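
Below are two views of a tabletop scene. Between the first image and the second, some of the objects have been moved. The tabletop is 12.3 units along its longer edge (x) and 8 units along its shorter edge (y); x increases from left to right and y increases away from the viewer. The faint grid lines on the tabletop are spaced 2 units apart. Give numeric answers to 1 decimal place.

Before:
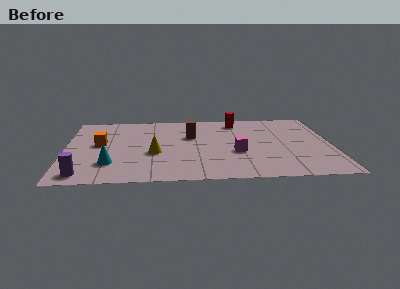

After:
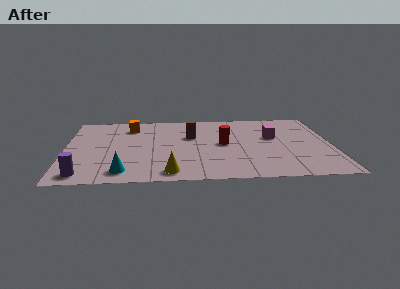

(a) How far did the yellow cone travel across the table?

2.3

The yellow cone was near (4.1, 3.2) before and (4.8, 1.0) after, so it travelled √(0.7² + 2.2²) ≈ 2.3 units.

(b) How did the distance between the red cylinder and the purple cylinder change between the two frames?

-2.1

They were about 9.2 units apart before and 7.1 after — 2.1 units closer together.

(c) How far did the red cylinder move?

2.8

The red cylinder was near (8.0, 6.8) before and (7.3, 4.1) after, so it travelled √(0.7² + 2.7²) ≈ 2.8 units.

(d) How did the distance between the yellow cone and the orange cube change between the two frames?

+2.9

Before: roughly 2.8 units apart; after: 5.7. That's 2.9 units further apart.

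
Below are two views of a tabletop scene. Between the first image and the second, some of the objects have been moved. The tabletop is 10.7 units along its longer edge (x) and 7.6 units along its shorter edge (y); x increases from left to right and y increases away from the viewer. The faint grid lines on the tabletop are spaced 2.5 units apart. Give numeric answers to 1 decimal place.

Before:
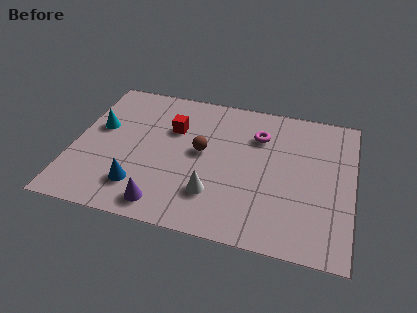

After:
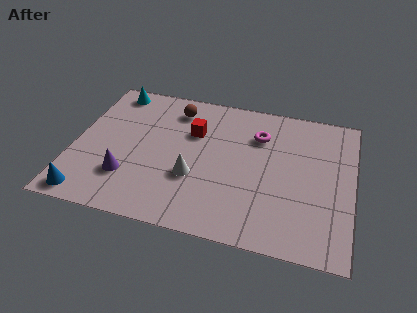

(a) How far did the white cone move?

1.1

The white cone moved from about (5.5, 2.0) to (4.7, 2.7), a distance of √(0.8² + 0.7²) ≈ 1.1.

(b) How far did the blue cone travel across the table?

2.1

From (2.7, 1.7) to (0.8, 0.8), the blue cone covered √(1.9² + 0.9²) ≈ 2.1 units.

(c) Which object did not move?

the magenta torus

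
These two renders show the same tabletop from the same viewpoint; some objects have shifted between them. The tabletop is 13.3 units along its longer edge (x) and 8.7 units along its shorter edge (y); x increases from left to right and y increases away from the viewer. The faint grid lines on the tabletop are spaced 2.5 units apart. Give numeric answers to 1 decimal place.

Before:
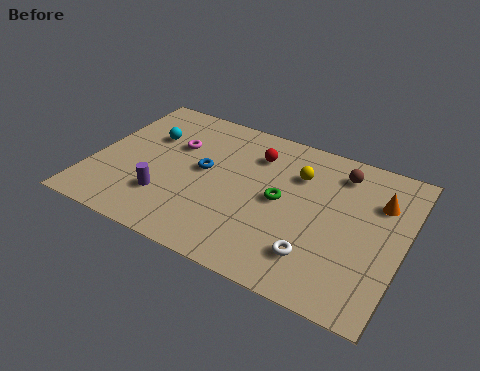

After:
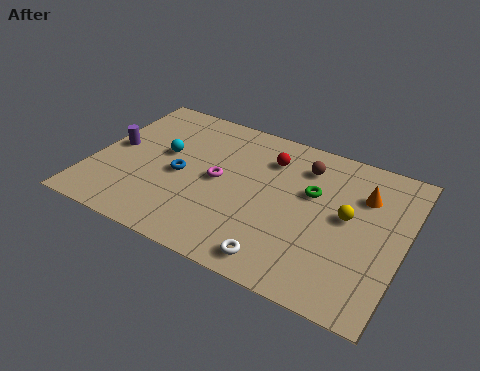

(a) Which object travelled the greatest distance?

the purple cylinder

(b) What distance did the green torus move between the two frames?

1.6

The green torus was near (8.1, 4.4) before and (9.3, 5.4) after, so it travelled √(1.2² + 1.0²) ≈ 1.6 units.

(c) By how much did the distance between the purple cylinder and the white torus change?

+1.9

The distance was about 6.5 in the first image and 8.4 in the second, so they moved 1.9 units further apart.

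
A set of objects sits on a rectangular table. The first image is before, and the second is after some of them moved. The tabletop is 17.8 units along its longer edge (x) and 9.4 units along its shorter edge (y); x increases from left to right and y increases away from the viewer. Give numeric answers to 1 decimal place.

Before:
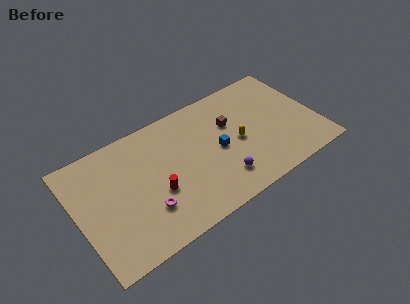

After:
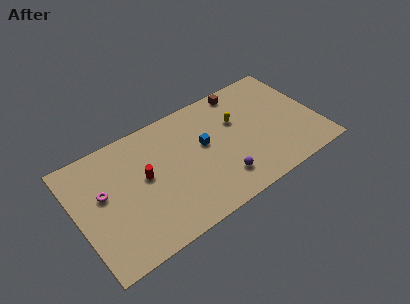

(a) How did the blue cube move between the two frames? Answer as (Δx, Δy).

(-0.9, 0.9)

The blue cube started near (10.4, 4.5) and ended near (9.5, 5.4).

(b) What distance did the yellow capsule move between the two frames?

1.7

The yellow capsule moved from about (11.9, 4.4) to (12.1, 6.1), a distance of √(0.2² + 1.7²) ≈ 1.7.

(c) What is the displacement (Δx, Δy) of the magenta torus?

(-2.7, 2.8)

From the two frames, the magenta torus sits at roughly (4.7, 2.7) before and (2.0, 5.5) after.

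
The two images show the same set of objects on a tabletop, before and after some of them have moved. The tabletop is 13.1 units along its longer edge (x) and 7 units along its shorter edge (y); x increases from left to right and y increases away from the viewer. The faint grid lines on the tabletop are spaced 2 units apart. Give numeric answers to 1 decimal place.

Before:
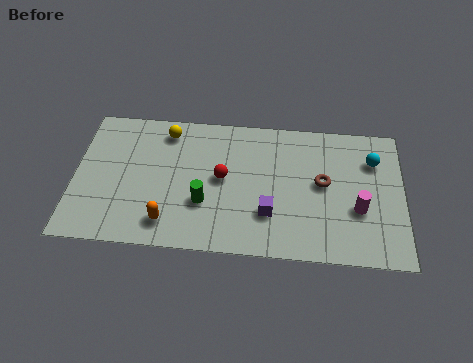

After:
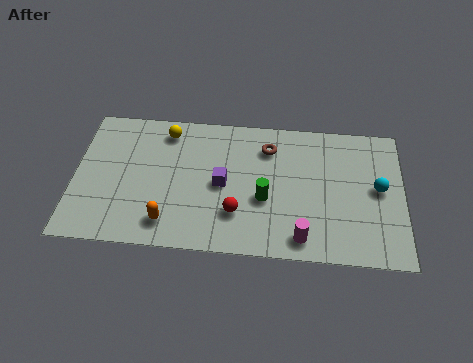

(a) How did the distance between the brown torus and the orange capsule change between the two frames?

-0.9

They were about 6.6 units apart before and 5.7 after — 0.9 units closer together.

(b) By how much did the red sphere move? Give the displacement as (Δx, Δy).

(0.6, -1.7)

The red sphere started near (5.9, 3.7) and ended near (6.5, 2.0).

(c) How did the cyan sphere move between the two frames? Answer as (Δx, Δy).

(0.2, -1.4)

The cyan sphere started near (11.9, 5.1) and ended near (12.1, 3.7).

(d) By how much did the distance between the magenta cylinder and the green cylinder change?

-3.8

They were about 6.1 units apart before and 2.3 after — 3.8 units closer together.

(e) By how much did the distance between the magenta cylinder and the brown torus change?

+2.8

They were about 1.8 units apart before and 4.6 after — 2.8 units further apart.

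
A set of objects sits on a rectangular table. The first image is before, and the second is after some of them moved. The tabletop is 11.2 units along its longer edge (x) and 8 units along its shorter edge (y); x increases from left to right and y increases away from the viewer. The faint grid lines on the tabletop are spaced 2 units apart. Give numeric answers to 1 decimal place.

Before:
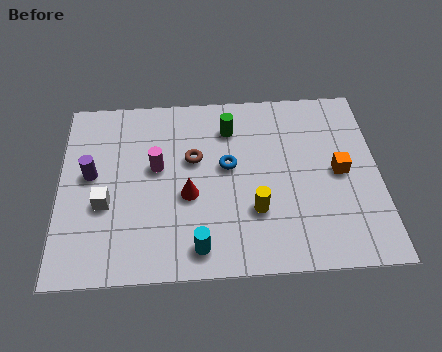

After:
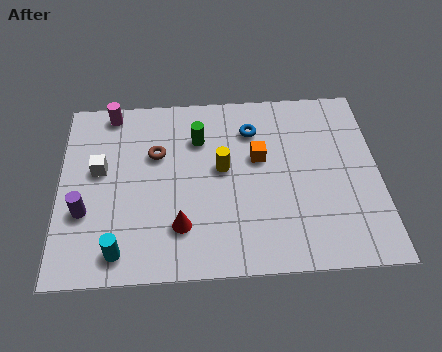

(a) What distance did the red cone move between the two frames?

1.3

The red cone was near (4.5, 3.3) before and (4.2, 2.0) after, so it travelled √(0.3² + 1.3²) ≈ 1.3 units.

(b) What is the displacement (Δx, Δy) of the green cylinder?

(-1.1, -0.4)

From the two frames, the green cylinder sits at roughly (6.0, 6.2) before and (4.9, 5.8) after.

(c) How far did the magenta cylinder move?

3.1

The magenta cylinder was near (3.4, 4.6) before and (1.8, 7.2) after, so it travelled √(1.6² + 2.6²) ≈ 3.1 units.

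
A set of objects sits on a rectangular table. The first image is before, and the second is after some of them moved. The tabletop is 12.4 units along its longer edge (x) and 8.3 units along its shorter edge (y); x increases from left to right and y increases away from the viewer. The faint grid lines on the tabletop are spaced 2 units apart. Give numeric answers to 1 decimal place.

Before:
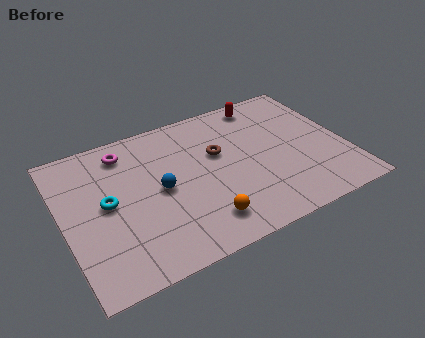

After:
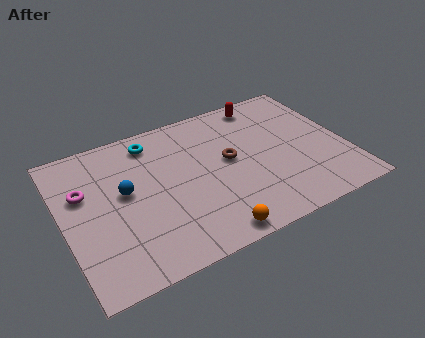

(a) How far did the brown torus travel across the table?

0.7

The brown torus was near (6.9, 5.1) before and (7.3, 4.5) after, so it travelled √(0.4² + 0.6²) ≈ 0.7 units.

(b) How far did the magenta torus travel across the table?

2.6

From (3.0, 6.9) to (1.0, 5.3), the magenta torus covered √(2.0² + 1.6²) ≈ 2.6 units.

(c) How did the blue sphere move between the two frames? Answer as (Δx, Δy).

(-1.5, 0.5)

The blue sphere was at about (4.2, 4.1) and moved to about (2.7, 4.6).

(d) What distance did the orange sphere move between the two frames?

0.8

The orange sphere moved from about (5.7, 1.6) to (5.9, 0.8), a distance of √(0.2² + 0.8²) ≈ 0.8.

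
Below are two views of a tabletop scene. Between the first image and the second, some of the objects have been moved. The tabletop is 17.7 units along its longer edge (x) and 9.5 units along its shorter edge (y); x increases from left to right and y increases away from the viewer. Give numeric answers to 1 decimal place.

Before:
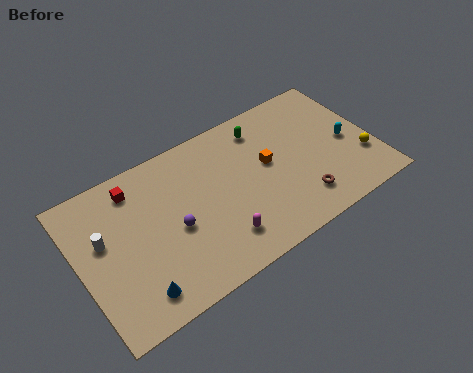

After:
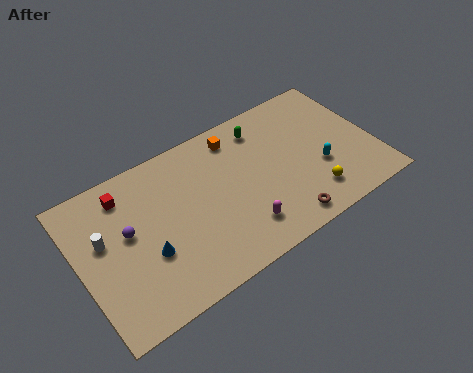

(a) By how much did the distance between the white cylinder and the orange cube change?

-1.2

The distance was about 9.9 in the first image and 8.7 in the second, so they moved 1.2 units closer together.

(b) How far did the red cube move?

0.6

From (3.7, 7.9) to (3.1, 7.8), the red cube covered √(0.6² + 0.1²) ≈ 0.6 units.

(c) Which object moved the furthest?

the yellow sphere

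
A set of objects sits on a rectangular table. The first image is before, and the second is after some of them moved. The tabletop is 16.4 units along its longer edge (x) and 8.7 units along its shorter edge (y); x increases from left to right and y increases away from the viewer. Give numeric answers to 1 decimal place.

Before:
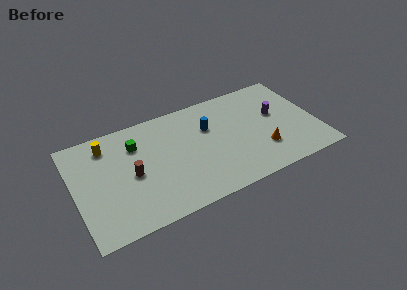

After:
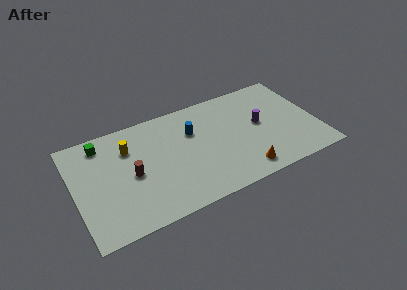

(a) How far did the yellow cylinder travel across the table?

1.6

From (2.4, 7.1) to (3.8, 6.3), the yellow cylinder covered √(1.4² + 0.8²) ≈ 1.6 units.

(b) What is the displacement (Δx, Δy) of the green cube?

(-2.2, 1.0)

From the two frames, the green cube sits at roughly (4.3, 6.4) before and (2.1, 7.4) after.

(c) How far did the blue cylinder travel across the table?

1.1

The blue cylinder was near (9.2, 5.8) before and (8.1, 5.9) after, so it travelled √(1.1² + 0.1²) ≈ 1.1 units.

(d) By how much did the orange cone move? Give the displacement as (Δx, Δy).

(-1.5, -1.2)

The orange cone started near (12.5, 2.5) and ended near (11.0, 1.3).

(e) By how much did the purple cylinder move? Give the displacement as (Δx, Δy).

(-1.2, -0.4)

The purple cylinder was at about (13.8, 5.1) and moved to about (12.6, 4.7).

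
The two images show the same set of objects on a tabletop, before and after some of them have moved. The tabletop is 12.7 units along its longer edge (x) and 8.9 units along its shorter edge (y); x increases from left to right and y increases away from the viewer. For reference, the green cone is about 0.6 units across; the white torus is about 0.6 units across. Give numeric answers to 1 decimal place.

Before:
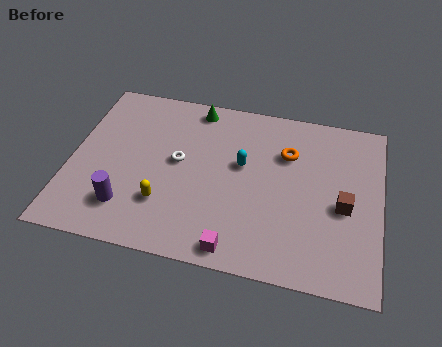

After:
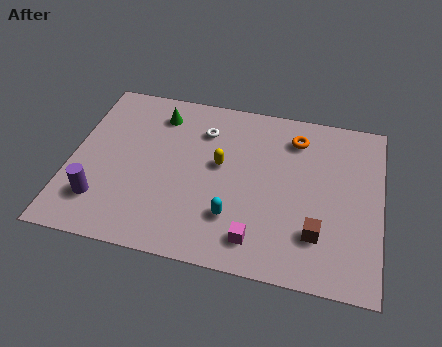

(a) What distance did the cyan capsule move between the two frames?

2.8

The cyan capsule was near (7.0, 5.2) before and (6.8, 2.4) after, so it travelled √(0.2² + 2.8²) ≈ 2.8 units.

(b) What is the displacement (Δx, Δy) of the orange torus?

(0.3, 0.9)

The orange torus started near (8.8, 6.2) and ended near (9.1, 7.1).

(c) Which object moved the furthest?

the yellow capsule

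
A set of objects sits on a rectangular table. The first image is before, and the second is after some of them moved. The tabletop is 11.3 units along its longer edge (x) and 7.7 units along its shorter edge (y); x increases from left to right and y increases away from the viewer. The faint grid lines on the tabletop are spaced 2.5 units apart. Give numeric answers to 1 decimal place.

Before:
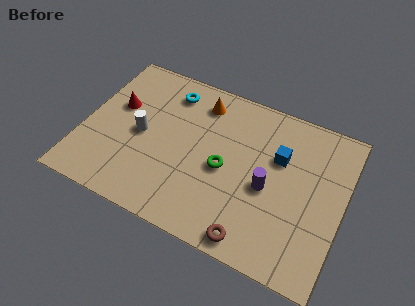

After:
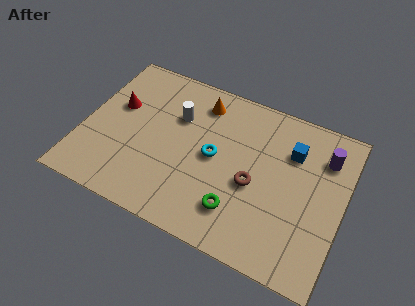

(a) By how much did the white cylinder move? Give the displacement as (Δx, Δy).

(1.4, 1.5)

From the two frames, the white cylinder sits at roughly (2.5, 3.7) before and (3.9, 5.2) after.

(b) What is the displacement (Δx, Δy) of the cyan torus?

(2.3, -2.4)

The cyan torus started near (3.4, 6.3) and ended near (5.7, 3.9).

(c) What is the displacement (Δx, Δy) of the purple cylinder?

(2.2, 2.4)

From the two frames, the purple cylinder sits at roughly (8.1, 3.4) before and (10.3, 5.8) after.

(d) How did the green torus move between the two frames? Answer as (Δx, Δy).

(0.8, -1.7)

The green torus started near (6.2, 3.5) and ended near (7.0, 1.8).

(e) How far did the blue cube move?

0.7

The blue cube was near (8.4, 5.0) before and (8.9, 5.5) after, so it travelled √(0.5² + 0.5²) ≈ 0.7 units.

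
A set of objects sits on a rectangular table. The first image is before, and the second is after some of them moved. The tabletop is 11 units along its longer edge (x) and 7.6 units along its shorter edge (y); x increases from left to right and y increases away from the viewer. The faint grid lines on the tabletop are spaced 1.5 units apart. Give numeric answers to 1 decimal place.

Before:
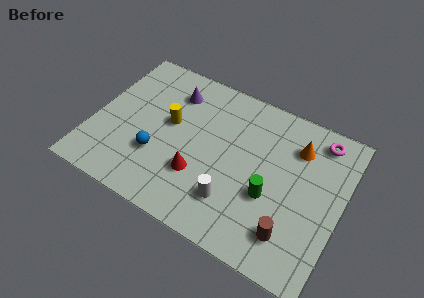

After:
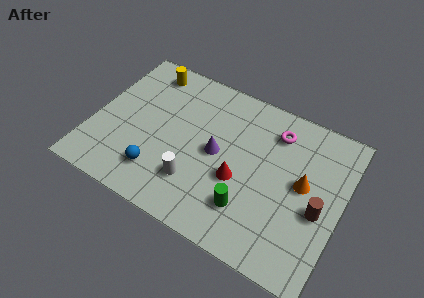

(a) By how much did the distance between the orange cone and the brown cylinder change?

-2.9

They were about 4.1 units apart before and 1.2 after — 2.9 units closer together.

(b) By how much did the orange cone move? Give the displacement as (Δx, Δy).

(0.5, -1.6)

The orange cone was at about (8.8, 5.7) and moved to about (9.3, 4.1).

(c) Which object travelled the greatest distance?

the purple cone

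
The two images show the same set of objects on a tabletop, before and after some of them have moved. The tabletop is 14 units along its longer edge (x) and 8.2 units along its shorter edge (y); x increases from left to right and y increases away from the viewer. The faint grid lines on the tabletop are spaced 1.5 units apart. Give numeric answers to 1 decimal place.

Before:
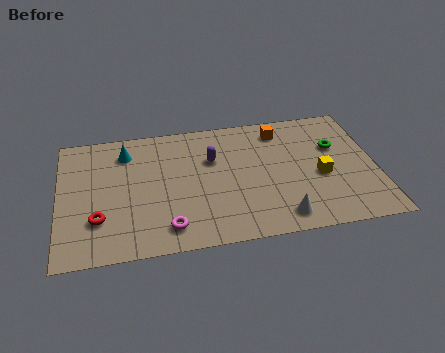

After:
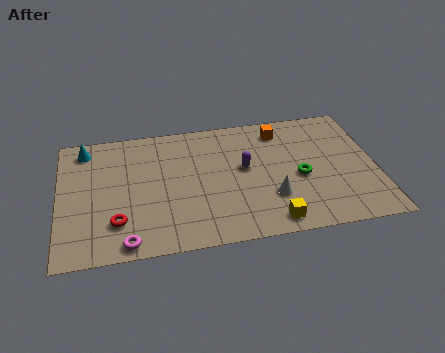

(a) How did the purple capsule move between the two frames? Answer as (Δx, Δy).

(1.4, -0.8)

The purple capsule started near (6.8, 5.4) and ended near (8.2, 4.6).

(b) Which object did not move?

the orange cube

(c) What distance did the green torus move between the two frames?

2.4

The green torus moved from about (12.3, 5.3) to (10.6, 3.6), a distance of √(1.7² + 1.7²) ≈ 2.4.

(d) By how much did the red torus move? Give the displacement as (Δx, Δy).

(0.8, -0.3)

From the two frames, the red torus sits at roughly (1.7, 2.4) before and (2.5, 2.1) after.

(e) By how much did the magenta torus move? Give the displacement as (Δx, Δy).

(-1.8, -0.6)

From the two frames, the magenta torus sits at roughly (4.7, 1.4) before and (2.9, 0.8) after.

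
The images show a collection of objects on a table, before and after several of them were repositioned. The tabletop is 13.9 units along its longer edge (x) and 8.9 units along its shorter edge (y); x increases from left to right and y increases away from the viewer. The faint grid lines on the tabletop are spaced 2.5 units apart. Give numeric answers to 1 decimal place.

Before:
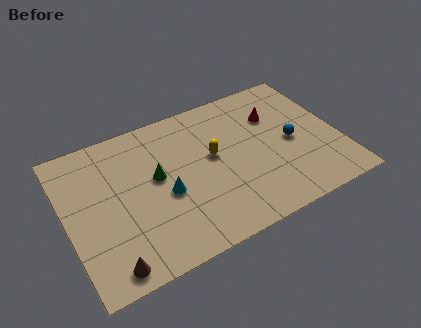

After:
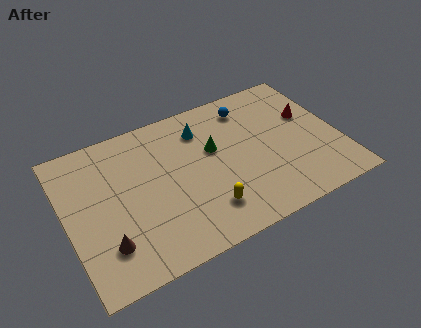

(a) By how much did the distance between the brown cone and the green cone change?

+1.8

The distance was about 4.9 in the first image and 6.7 in the second, so they moved 1.8 units further apart.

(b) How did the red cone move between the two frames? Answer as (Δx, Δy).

(1.7, -0.7)

From the two frames, the red cone sits at roughly (10.9, 6.2) before and (12.6, 5.5) after.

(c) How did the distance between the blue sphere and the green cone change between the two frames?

-4.1

Before: roughly 6.9 units apart; after: 2.8. That's 4.1 units closer together.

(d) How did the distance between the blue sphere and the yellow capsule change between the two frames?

+2.0

The distance was about 4.1 in the first image and 6.1 in the second, so they moved 2.0 units further apart.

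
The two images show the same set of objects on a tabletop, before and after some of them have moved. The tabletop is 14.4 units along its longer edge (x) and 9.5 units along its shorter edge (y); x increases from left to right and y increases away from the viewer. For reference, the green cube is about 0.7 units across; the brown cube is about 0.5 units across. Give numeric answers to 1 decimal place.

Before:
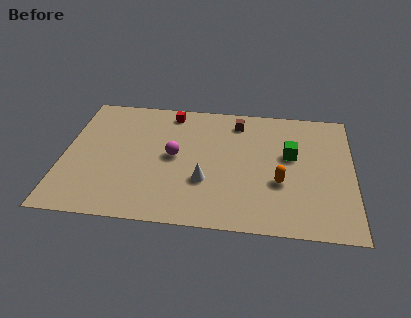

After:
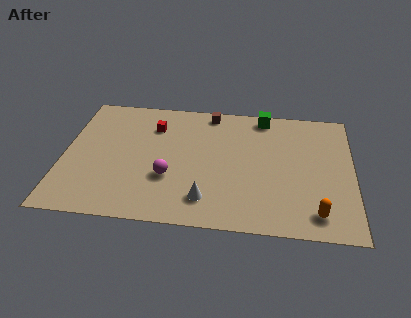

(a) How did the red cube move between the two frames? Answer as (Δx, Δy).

(-0.8, -1.2)

From the two frames, the red cube sits at roughly (5.2, 8.3) before and (4.4, 7.1) after.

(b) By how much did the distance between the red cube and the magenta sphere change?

+0.5

They were about 3.4 units apart before and 3.9 after — 0.5 units further apart.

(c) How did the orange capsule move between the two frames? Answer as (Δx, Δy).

(1.8, -2.0)

The orange capsule was at about (10.8, 3.5) and moved to about (12.6, 1.5).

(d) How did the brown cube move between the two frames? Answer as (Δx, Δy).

(-1.4, 0.6)

The brown cube was at about (8.6, 7.9) and moved to about (7.2, 8.5).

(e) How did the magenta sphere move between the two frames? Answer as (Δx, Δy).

(-0.2, -1.6)

The magenta sphere was at about (5.5, 4.9) and moved to about (5.3, 3.3).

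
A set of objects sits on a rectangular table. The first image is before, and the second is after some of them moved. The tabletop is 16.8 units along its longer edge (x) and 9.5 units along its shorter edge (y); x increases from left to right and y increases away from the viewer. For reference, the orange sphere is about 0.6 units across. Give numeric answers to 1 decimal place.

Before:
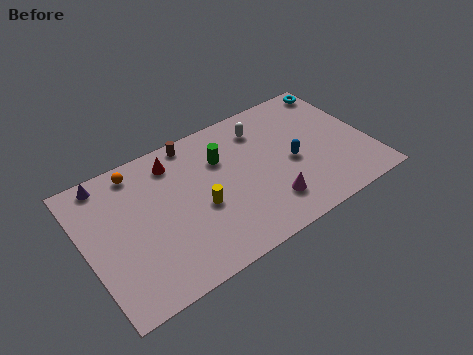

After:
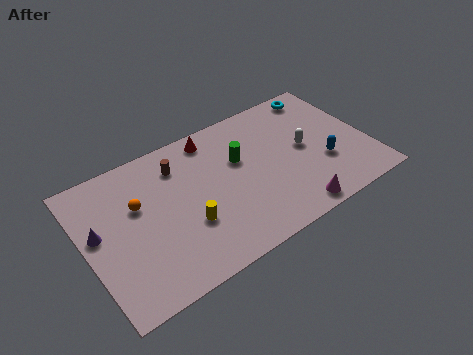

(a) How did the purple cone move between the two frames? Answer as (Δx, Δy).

(-0.9, -3.1)

From the two frames, the purple cone sits at roughly (1.7, 8.5) before and (0.8, 5.4) after.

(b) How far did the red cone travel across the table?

2.5

From (5.6, 7.8) to (8.0, 8.3), the red cone covered √(2.4² + 0.5²) ≈ 2.5 units.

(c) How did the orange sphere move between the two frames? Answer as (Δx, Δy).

(-0.3, -2.3)

The orange sphere was at about (3.5, 8.3) and moved to about (3.2, 6.0).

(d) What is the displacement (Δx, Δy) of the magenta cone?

(1.2, -1.2)

The magenta cone started near (10.4, 2.2) and ended near (11.6, 1.0).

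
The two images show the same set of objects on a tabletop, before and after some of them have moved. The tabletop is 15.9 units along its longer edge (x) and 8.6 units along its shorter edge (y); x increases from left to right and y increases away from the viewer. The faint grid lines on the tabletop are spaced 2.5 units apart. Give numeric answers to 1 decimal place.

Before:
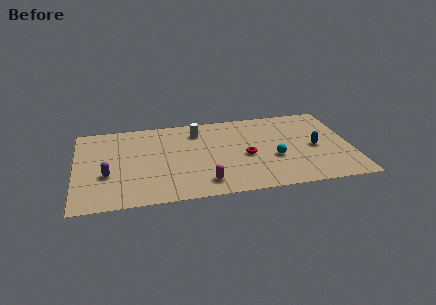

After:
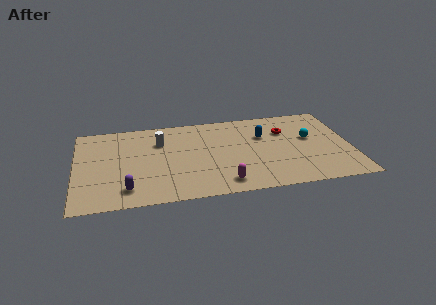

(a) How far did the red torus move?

3.3

The red torus was near (9.8, 3.8) before and (12.2, 6.0) after, so it travelled √(2.4² + 2.2²) ≈ 3.3 units.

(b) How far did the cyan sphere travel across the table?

2.8

The cyan sphere was near (11.4, 3.3) before and (13.6, 5.0) after, so it travelled √(2.2² + 1.7²) ≈ 2.8 units.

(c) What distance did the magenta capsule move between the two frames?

1.1

The magenta capsule was near (7.3, 1.5) before and (8.4, 1.3) after, so it travelled √(1.1² + 0.2²) ≈ 1.1 units.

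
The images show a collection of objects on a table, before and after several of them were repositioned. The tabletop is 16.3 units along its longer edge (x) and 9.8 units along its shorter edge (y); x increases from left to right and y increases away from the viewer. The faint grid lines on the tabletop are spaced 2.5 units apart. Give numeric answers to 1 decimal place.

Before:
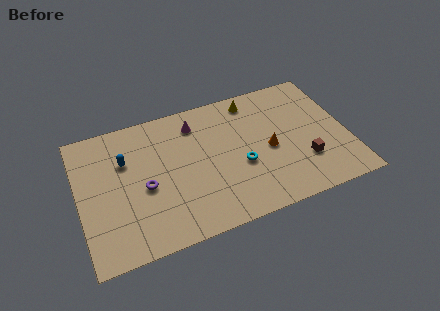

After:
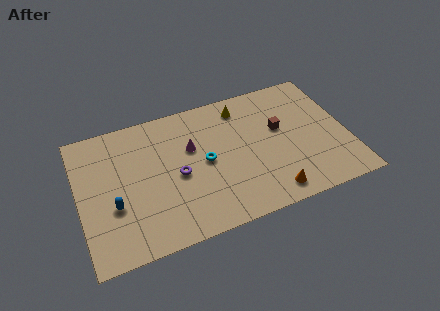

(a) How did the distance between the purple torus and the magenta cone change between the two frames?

-3.0

The distance was about 5.0 in the first image and 2.0 in the second, so they moved 3.0 units closer together.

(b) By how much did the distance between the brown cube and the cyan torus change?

+0.9

The distance was about 3.9 in the first image and 4.8 in the second, so they moved 0.9 units further apart.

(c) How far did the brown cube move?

3.1

From (13.5, 2.9) to (12.3, 5.8), the brown cube covered √(1.2² + 2.9²) ≈ 3.1 units.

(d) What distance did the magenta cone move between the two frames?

1.7

The magenta cone moved from about (7.3, 7.9) to (6.9, 6.2), a distance of √(0.4² + 1.7²) ≈ 1.7.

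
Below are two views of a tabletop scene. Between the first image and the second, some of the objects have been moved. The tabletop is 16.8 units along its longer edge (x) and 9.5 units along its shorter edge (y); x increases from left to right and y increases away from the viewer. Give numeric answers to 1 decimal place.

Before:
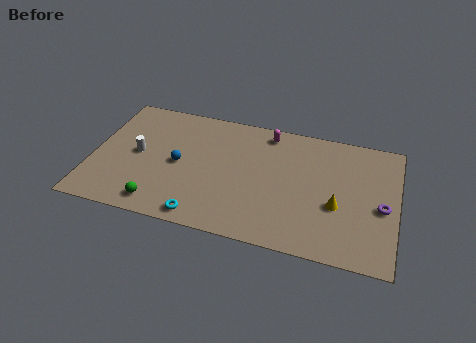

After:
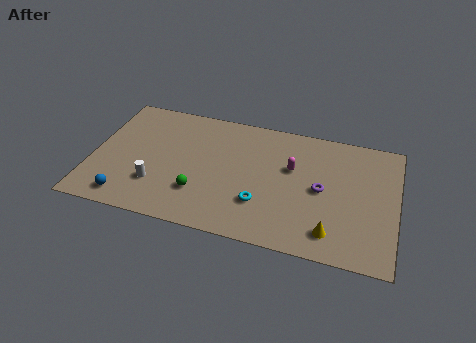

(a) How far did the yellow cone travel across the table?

2.0

The yellow cone was near (13.6, 3.7) before and (13.4, 1.7) after, so it travelled √(0.2² + 2.0²) ≈ 2.0 units.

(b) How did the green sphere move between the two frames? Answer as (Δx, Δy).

(2.1, 1.4)

The green sphere started near (4.0, 1.3) and ended near (6.1, 2.7).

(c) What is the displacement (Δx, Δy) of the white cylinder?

(1.2, -2.1)

The white cylinder was at about (2.5, 4.8) and moved to about (3.7, 2.7).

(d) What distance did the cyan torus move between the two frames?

3.6

The cyan torus moved from about (6.4, 1.0) to (9.5, 2.8), a distance of √(3.1² + 1.8²) ≈ 3.6.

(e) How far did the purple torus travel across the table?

3.3

The purple torus moved from about (16.0, 4.2) to (12.7, 4.7), a distance of √(3.3² + 0.5²) ≈ 3.3.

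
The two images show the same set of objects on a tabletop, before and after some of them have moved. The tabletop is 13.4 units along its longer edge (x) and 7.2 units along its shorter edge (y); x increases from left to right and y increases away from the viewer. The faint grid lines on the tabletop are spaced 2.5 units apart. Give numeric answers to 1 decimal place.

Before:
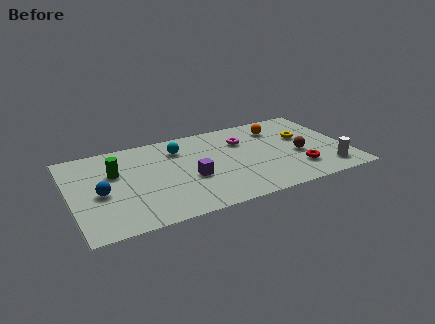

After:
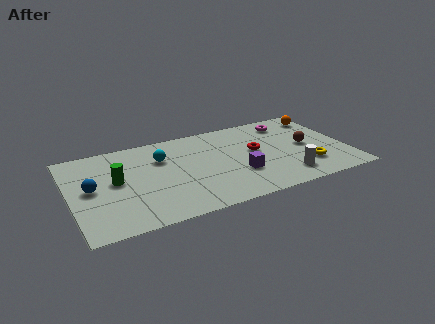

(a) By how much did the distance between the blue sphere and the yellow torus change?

+0.4

The distance was about 10.1 in the first image and 10.5 in the second, so they moved 0.4 units further apart.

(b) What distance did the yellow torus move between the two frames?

2.5

The yellow torus moved from about (11.4, 4.4) to (11.3, 1.9), a distance of √(0.1² + 2.5²) ≈ 2.5.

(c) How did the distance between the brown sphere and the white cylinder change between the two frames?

+0.5

Before: roughly 2.1 units apart; after: 2.6. That's 0.5 units further apart.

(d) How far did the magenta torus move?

2.5

The magenta torus moved from about (8.5, 5.1) to (10.9, 5.9), a distance of √(2.4² + 0.8²) ≈ 2.5.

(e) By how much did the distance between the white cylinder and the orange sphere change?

+0.4

They were about 4.7 units apart before and 5.1 after — 0.4 units further apart.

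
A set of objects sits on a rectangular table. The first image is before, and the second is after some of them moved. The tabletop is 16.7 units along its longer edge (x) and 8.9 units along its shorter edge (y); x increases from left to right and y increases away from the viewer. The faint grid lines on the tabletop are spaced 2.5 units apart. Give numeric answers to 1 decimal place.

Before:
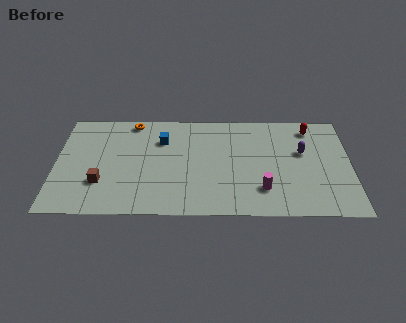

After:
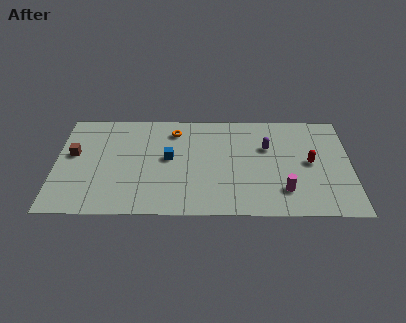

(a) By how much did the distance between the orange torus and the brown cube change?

+0.5

Before: roughly 5.6 units apart; after: 6.1. That's 0.5 units further apart.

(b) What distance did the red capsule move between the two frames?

3.0

The red capsule was near (14.5, 7.5) before and (14.4, 4.5) after, so it travelled √(0.1² + 3.0²) ≈ 3.0 units.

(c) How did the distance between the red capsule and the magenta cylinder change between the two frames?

-3.2

Before: roughly 6.0 units apart; after: 2.8. That's 3.2 units closer together.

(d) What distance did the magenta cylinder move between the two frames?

1.2

From (11.7, 2.2) to (12.9, 2.1), the magenta cylinder covered √(1.2² + 0.1²) ≈ 1.2 units.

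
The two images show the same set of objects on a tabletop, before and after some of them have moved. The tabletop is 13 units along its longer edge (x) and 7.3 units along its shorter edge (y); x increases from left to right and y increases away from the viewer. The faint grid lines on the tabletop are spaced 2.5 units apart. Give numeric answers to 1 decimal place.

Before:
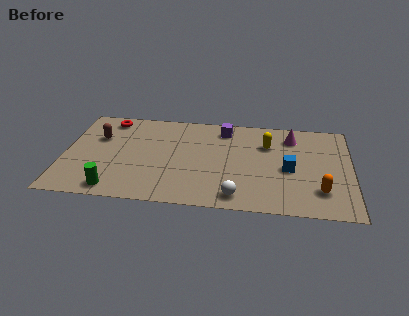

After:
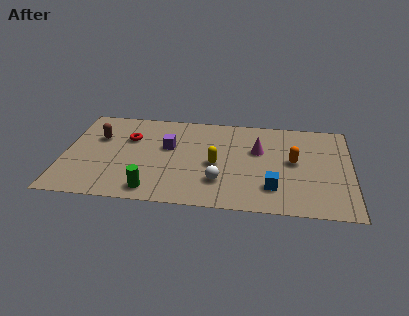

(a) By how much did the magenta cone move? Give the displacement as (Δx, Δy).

(-1.5, -1.2)

The magenta cone started near (10.3, 5.8) and ended near (8.8, 4.6).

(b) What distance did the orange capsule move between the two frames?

2.4

The orange capsule moved from about (11.6, 1.8) to (10.4, 3.9), a distance of √(1.2² + 2.1²) ≈ 2.4.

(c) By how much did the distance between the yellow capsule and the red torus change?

-3.1

The distance was about 7.4 in the first image and 4.3 in the second, so they moved 3.1 units closer together.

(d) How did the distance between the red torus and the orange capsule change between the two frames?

-3.1

The distance was about 10.7 in the first image and 7.6 in the second, so they moved 3.1 units closer together.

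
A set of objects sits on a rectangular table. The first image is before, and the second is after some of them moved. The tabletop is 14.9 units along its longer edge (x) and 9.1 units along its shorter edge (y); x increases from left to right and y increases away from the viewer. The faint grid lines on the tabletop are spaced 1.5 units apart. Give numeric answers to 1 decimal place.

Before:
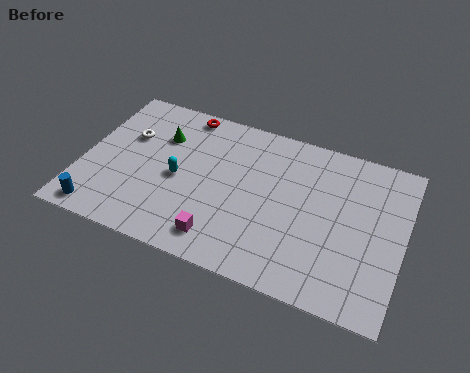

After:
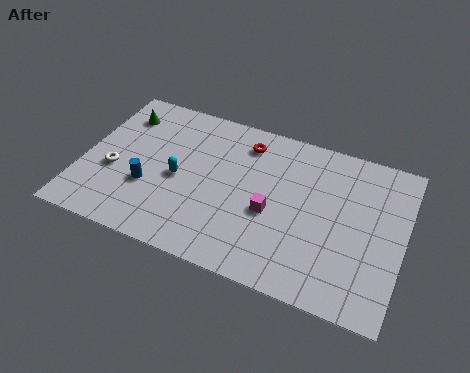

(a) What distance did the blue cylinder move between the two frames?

3.0

The blue cylinder moved from about (1.2, 1.0) to (3.2, 3.2), a distance of √(2.0² + 2.2²) ≈ 3.0.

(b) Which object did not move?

the cyan capsule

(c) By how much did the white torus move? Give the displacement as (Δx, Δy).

(-0.4, -2.3)

The white torus started near (1.9, 5.9) and ended near (1.5, 3.6).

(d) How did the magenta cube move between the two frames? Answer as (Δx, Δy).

(2.1, 2.3)

From the two frames, the magenta cube sits at roughly (6.8, 1.5) before and (8.9, 3.8) after.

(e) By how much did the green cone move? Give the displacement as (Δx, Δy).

(-2.0, 0.7)

From the two frames, the green cone sits at roughly (3.4, 6.4) before and (1.4, 7.1) after.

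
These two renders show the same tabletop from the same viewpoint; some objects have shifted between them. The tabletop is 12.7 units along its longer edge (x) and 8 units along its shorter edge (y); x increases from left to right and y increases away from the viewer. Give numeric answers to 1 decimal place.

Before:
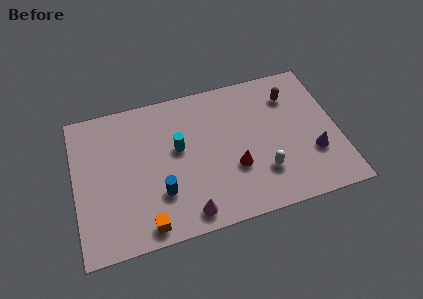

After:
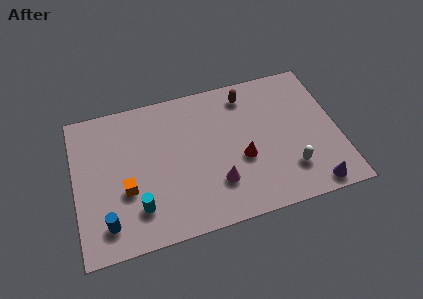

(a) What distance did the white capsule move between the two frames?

1.3

The white capsule moved from about (8.9, 2.2) to (10.2, 2.0), a distance of √(1.3² + 0.2²) ≈ 1.3.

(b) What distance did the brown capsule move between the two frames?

2.2

The brown capsule was near (10.6, 6.1) before and (8.5, 6.7) after, so it travelled √(2.1² + 0.6²) ≈ 2.2 units.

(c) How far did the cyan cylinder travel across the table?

3.4

The cyan cylinder was near (5.0, 4.6) before and (2.9, 1.9) after, so it travelled √(2.1² + 2.7²) ≈ 3.4 units.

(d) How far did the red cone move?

0.6

From (7.6, 2.8) to (8.0, 3.2), the red cone covered √(0.4² + 0.4²) ≈ 0.6 units.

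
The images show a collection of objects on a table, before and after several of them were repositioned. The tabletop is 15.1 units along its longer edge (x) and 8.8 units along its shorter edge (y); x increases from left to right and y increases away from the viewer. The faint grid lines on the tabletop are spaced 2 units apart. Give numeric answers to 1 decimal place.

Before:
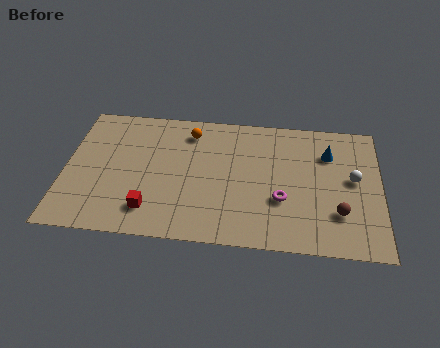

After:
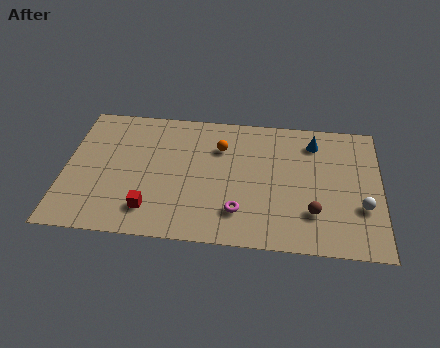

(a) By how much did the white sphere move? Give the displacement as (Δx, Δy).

(0.4, -1.8)

From the two frames, the white sphere sits at roughly (13.8, 4.8) before and (14.2, 3.0) after.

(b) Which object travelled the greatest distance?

the magenta torus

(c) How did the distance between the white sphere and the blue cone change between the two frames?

+2.7

Before: roughly 2.0 units apart; after: 4.7. That's 2.7 units further apart.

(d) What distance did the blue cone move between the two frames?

1.0

The blue cone moved from about (12.6, 6.4) to (11.9, 7.1), a distance of √(0.7² + 0.7²) ≈ 1.0.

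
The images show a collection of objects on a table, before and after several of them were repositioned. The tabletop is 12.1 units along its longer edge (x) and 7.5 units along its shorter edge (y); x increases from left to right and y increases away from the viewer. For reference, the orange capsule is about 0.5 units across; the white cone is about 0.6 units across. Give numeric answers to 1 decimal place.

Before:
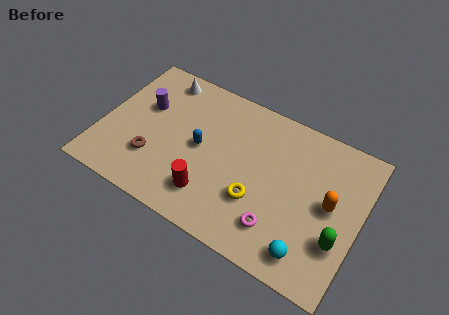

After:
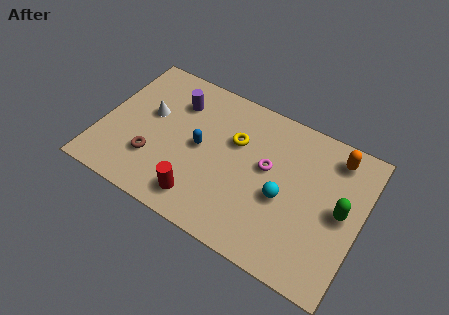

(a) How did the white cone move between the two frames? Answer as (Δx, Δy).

(-0.2, -2.1)

From the two frames, the white cone sits at roughly (2.3, 6.5) before and (2.1, 4.4) after.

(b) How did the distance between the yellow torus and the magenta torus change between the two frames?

+0.3

They were about 1.4 units apart before and 1.7 after — 0.3 units further apart.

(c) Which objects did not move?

the blue capsule and the brown torus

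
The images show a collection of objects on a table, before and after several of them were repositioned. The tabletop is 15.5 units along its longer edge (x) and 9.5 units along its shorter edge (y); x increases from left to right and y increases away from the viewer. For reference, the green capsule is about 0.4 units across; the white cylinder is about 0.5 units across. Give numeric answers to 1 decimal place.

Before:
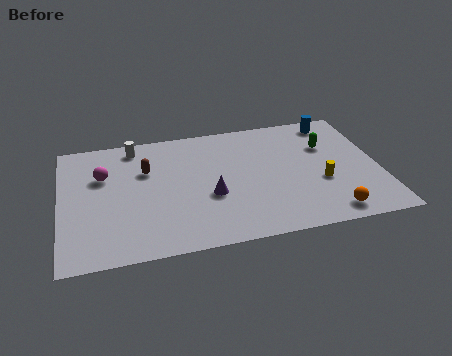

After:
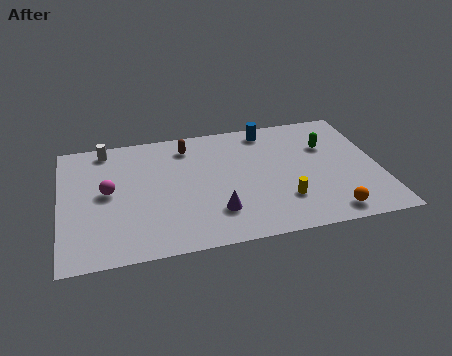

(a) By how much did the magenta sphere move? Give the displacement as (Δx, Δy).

(0.2, -1.3)

The magenta sphere was at about (2.1, 6.3) and moved to about (2.3, 5.0).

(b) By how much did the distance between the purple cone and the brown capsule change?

+1.5

The distance was about 4.0 in the first image and 5.5 in the second, so they moved 1.5 units further apart.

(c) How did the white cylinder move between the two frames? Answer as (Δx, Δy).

(-1.4, 0.1)

The white cylinder started near (3.7, 8.3) and ended near (2.3, 8.4).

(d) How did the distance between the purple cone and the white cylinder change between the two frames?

+2.1

They were about 5.8 units apart before and 7.9 after — 2.1 units further apart.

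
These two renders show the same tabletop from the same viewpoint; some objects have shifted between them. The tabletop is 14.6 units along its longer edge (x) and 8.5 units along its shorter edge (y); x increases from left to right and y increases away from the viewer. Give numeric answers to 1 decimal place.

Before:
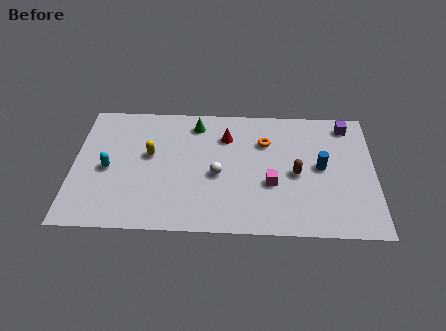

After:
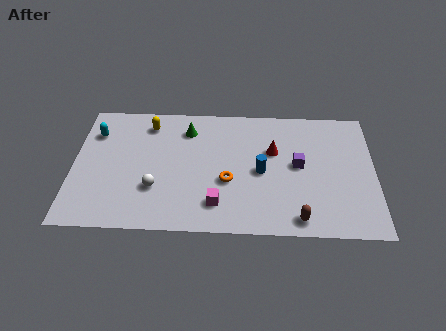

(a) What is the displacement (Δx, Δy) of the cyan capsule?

(-0.7, 2.4)

The cyan capsule was at about (1.7, 3.9) and moved to about (1.0, 6.3).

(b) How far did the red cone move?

2.5

The red cone moved from about (7.4, 6.3) to (9.7, 5.4), a distance of √(2.3² + 0.9²) ≈ 2.5.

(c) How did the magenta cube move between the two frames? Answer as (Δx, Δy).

(-2.6, -1.4)

The magenta cube started near (9.6, 3.2) and ended near (7.0, 1.8).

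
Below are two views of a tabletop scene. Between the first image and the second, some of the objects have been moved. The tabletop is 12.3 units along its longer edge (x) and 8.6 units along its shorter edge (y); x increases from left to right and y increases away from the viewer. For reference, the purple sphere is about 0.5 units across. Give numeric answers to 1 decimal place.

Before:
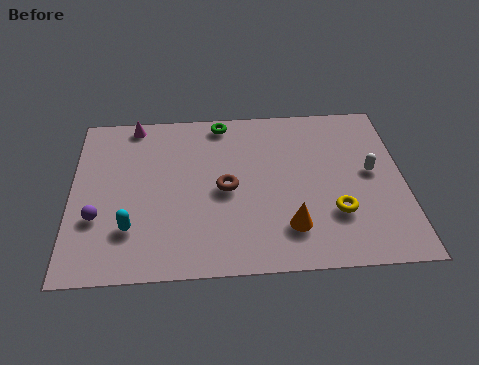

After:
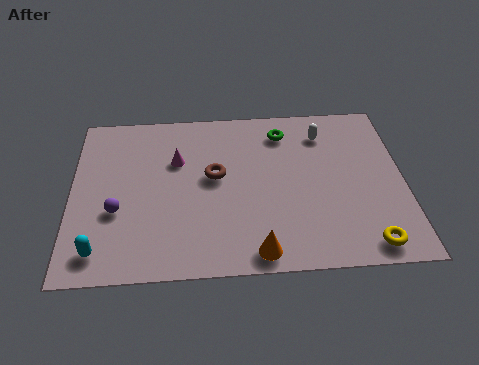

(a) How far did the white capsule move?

2.8

The white capsule was near (11.1, 4.6) before and (9.4, 6.8) after, so it travelled √(1.7² + 2.2²) ≈ 2.8 units.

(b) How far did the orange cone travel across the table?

1.6

The orange cone was near (8.0, 2.0) before and (6.8, 0.9) after, so it travelled √(1.2² + 1.1²) ≈ 1.6 units.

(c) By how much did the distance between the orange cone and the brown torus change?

+1.1

Before: roughly 3.1 units apart; after: 4.2. That's 1.1 units further apart.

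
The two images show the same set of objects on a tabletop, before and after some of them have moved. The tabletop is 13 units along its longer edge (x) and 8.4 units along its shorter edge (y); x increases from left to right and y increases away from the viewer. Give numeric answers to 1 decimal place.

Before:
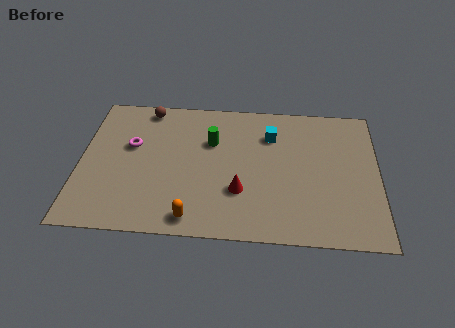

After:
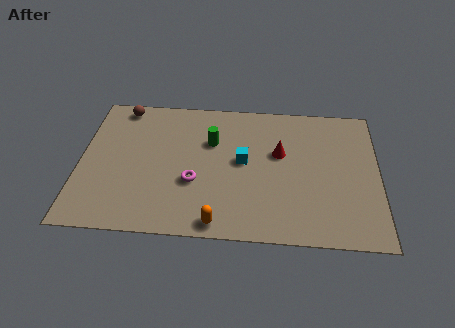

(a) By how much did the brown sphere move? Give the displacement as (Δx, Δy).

(-1.1, 0.0)

The brown sphere started near (2.8, 7.5) and ended near (1.7, 7.5).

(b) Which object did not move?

the green cylinder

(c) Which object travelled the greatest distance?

the magenta torus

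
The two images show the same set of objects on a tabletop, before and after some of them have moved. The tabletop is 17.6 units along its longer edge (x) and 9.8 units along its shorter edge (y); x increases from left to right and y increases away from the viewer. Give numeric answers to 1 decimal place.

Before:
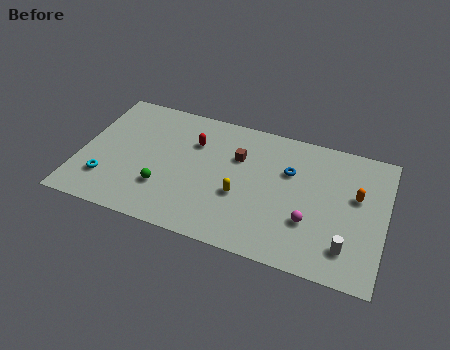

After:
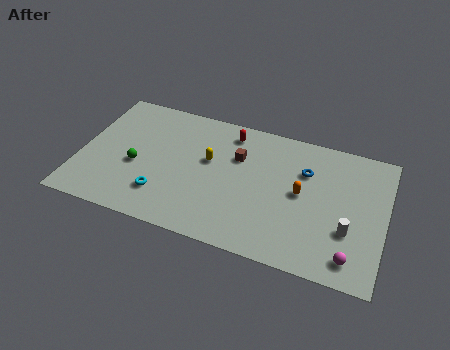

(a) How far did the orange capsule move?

3.2

The orange capsule was near (15.9, 5.9) before and (12.8, 5.1) after, so it travelled √(3.1² + 0.8²) ≈ 3.2 units.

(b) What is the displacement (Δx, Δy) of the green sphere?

(-1.7, 1.2)

The green sphere was at about (5.0, 2.9) and moved to about (3.3, 4.1).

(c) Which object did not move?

the brown cube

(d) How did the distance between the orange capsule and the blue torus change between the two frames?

-2.2

The distance was about 3.9 in the first image and 1.7 in the second, so they moved 2.2 units closer together.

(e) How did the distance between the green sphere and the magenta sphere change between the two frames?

+4.5

They were about 8.4 units apart before and 12.9 after — 4.5 units further apart.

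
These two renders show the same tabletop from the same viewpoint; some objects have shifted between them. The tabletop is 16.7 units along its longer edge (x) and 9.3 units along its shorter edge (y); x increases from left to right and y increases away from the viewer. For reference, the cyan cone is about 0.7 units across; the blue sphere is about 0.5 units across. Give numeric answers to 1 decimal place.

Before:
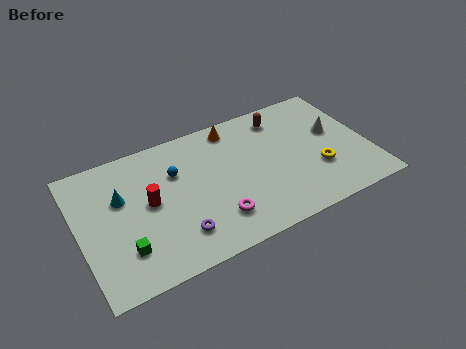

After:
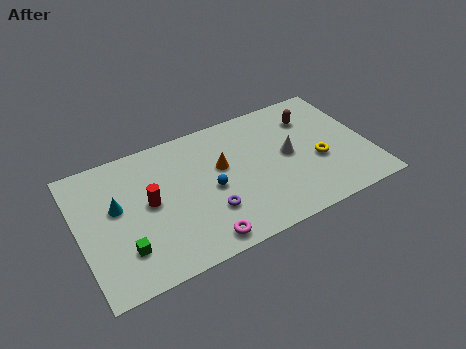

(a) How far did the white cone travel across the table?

2.9

The white cone moved from about (14.9, 5.4) to (12.1, 4.8), a distance of √(2.8² + 0.6²) ≈ 2.9.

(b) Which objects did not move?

the red cylinder and the green cube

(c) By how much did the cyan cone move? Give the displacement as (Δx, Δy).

(-0.3, -0.5)

The cyan cone was at about (2.5, 5.9) and moved to about (2.2, 5.4).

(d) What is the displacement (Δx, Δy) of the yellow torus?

(0.1, 0.6)

From the two frames, the yellow torus sits at roughly (13.6, 3.1) before and (13.7, 3.7) after.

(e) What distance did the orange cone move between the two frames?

2.7

The orange cone moved from about (9.3, 8.1) to (8.3, 5.6), a distance of √(1.0² + 2.5²) ≈ 2.7.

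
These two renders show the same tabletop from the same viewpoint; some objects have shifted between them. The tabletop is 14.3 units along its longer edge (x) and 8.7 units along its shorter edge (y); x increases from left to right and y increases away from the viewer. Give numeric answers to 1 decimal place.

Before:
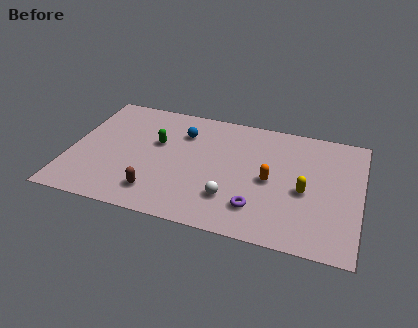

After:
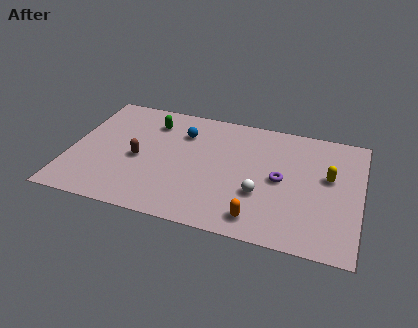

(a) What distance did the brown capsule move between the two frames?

2.5

The brown capsule was near (4.5, 1.7) before and (3.4, 3.9) after, so it travelled √(1.1² + 2.2²) ≈ 2.5 units.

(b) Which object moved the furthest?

the orange capsule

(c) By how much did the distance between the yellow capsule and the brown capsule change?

+2.0

They were about 7.4 units apart before and 9.4 after — 2.0 units further apart.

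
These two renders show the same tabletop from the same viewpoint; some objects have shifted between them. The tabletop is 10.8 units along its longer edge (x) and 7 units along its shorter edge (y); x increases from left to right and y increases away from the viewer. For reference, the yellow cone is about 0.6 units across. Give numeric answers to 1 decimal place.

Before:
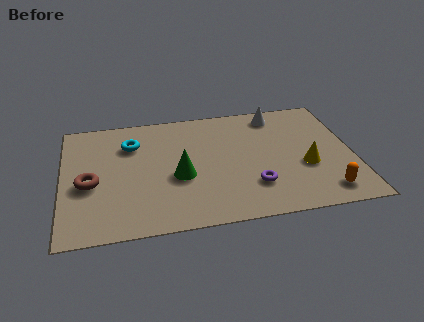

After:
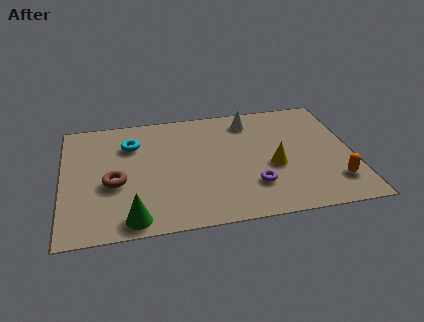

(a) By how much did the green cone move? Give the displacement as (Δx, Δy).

(-1.8, -2.1)

The green cone was at about (4.3, 2.9) and moved to about (2.5, 0.8).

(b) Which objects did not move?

the purple torus and the cyan torus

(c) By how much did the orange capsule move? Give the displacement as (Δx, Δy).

(0.4, 0.5)

From the two frames, the orange capsule sits at roughly (9.6, 1.1) before and (10.0, 1.6) after.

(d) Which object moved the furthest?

the green cone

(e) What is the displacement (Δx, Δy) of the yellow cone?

(-1.2, 0.2)

The yellow cone started near (9.0, 2.7) and ended near (7.8, 2.9).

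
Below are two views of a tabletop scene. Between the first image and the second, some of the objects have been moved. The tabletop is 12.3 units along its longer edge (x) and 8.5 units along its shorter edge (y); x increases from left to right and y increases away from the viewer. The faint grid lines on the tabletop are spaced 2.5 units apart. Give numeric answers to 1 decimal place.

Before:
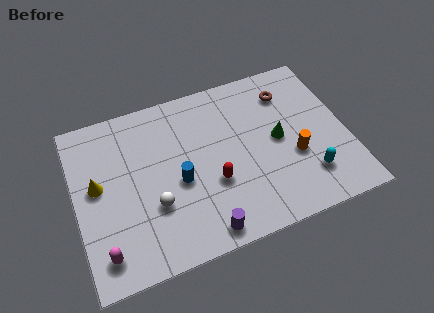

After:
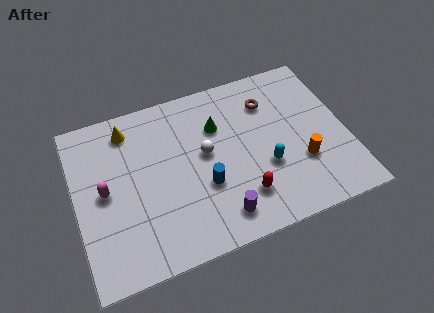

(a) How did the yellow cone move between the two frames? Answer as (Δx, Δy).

(1.6, 2.4)

The yellow cone started near (1.0, 4.7) and ended near (2.6, 7.1).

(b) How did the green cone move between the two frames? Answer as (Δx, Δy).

(-2.6, 1.6)

From the two frames, the green cone sits at roughly (9.2, 4.3) before and (6.6, 5.9) after.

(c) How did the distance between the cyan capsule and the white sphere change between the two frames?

-3.9

They were about 7.0 units apart before and 3.1 after — 3.9 units closer together.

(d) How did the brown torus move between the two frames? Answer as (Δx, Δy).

(-0.9, -0.2)

The brown torus started near (9.9, 6.6) and ended near (9.0, 6.4).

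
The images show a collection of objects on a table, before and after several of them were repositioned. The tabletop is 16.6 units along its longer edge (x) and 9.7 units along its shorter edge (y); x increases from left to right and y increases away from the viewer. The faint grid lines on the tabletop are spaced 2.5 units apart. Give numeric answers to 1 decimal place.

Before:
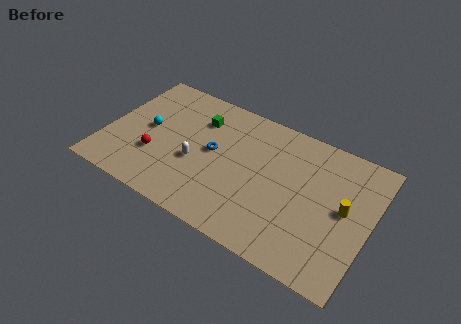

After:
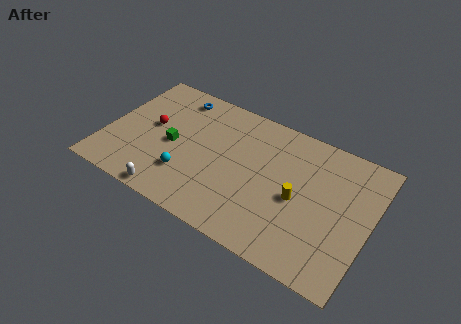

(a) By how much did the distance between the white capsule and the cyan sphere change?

-1.5

They were about 3.5 units apart before and 2.0 after — 1.5 units closer together.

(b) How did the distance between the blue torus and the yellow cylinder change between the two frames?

+1.0

The distance was about 8.3 in the first image and 9.3 in the second, so they moved 1.0 units further apart.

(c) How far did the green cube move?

3.0

The green cube moved from about (5.5, 7.2) to (4.2, 4.5), a distance of √(1.3² + 2.7²) ≈ 3.0.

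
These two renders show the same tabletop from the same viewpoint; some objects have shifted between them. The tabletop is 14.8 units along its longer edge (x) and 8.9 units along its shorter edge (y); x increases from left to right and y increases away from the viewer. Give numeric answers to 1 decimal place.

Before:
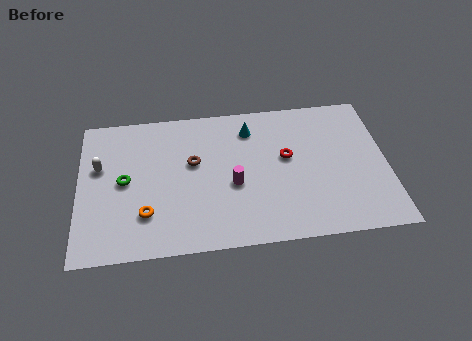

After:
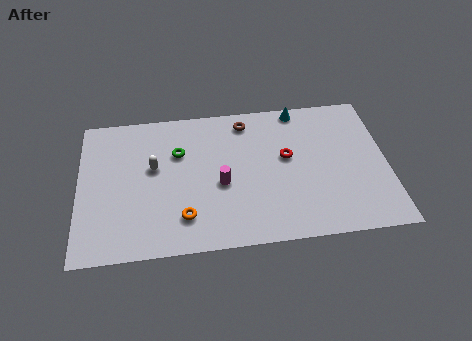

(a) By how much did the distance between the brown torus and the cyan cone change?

-0.7

The distance was about 3.3 in the first image and 2.6 in the second, so they moved 0.7 units closer together.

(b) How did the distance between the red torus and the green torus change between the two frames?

-2.5

They were about 7.8 units apart before and 5.3 after — 2.5 units closer together.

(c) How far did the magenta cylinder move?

0.6

The magenta cylinder was near (7.4, 3.7) before and (6.8, 3.8) after, so it travelled √(0.6² + 0.1²) ≈ 0.6 units.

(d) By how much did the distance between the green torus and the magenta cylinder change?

-2.3

They were about 5.3 units apart before and 3.0 after — 2.3 units closer together.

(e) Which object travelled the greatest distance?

the brown torus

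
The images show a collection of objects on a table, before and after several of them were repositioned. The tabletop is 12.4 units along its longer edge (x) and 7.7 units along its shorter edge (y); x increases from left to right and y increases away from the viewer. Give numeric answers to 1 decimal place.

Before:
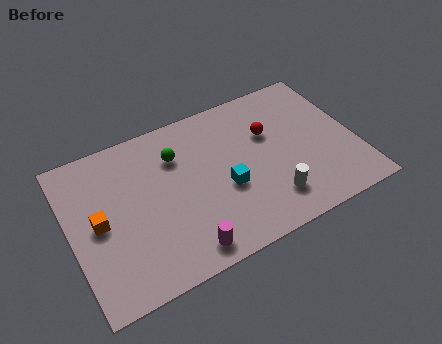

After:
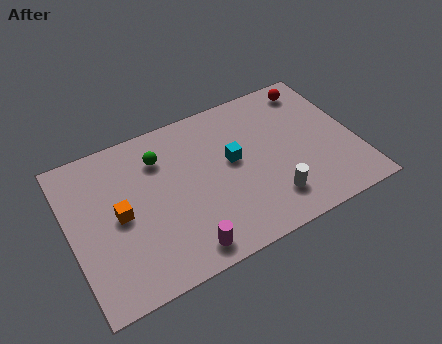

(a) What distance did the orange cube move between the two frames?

0.9

From (1.2, 3.8) to (2.1, 3.8), the orange cube covered √(0.9² + 0.0²) ≈ 0.9 units.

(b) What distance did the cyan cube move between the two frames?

1.3

The cyan cube was near (6.6, 3.1) before and (7.1, 4.3) after, so it travelled √(0.5² + 1.2²) ≈ 1.3 units.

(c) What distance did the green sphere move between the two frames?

0.7

The green sphere moved from about (4.8, 5.6) to (4.1, 5.8), a distance of √(0.7² + 0.2²) ≈ 0.7.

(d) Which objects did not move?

the magenta cylinder and the white cylinder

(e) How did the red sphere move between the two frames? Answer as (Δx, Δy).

(2.2, 1.6)

The red sphere was at about (8.8, 5.0) and moved to about (11.0, 6.6).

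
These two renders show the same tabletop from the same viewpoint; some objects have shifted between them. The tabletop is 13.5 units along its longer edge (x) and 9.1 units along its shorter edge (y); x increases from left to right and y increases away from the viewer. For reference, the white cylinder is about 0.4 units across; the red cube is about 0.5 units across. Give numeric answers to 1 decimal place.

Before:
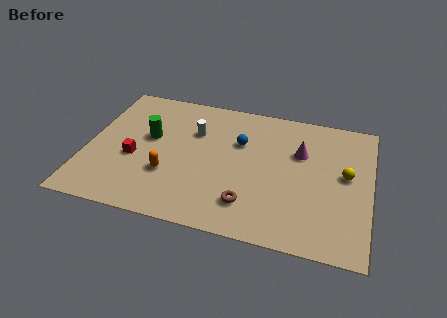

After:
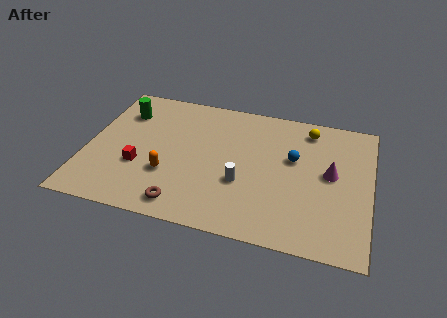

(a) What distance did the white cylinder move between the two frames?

3.8

The white cylinder was near (5.0, 6.2) before and (7.5, 3.3) after, so it travelled √(2.5² + 2.9²) ≈ 3.8 units.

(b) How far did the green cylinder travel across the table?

2.1

The green cylinder moved from about (2.9, 5.3) to (1.5, 6.8), a distance of √(1.4² + 1.5²) ≈ 2.1.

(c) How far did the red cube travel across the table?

0.6

The red cube was near (2.3, 3.7) before and (2.6, 3.2) after, so it travelled √(0.3² + 0.5²) ≈ 0.6 units.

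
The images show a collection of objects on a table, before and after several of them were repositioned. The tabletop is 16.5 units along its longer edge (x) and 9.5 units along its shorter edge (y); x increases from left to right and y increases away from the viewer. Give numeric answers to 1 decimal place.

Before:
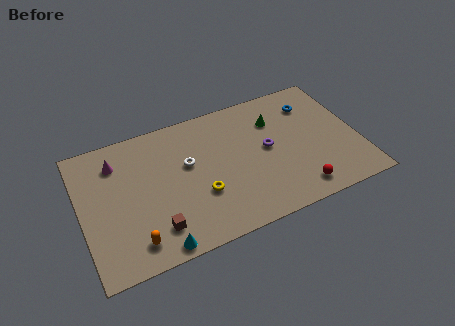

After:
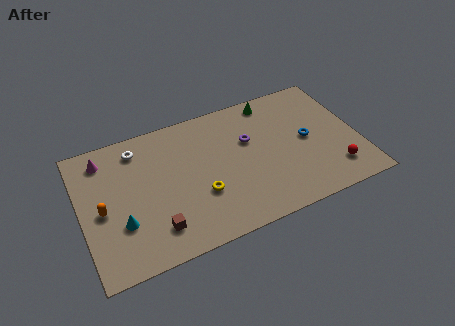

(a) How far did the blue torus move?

2.6

From (14.1, 7.3) to (13.5, 4.8), the blue torus covered √(0.6² + 2.5²) ≈ 2.6 units.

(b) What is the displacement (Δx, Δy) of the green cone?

(0.0, 1.5)

The green cone started near (11.8, 6.9) and ended near (11.8, 8.4).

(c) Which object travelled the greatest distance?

the white torus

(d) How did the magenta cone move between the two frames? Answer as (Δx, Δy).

(-0.7, 0.5)

The magenta cone started near (2.3, 7.4) and ended near (1.6, 7.9).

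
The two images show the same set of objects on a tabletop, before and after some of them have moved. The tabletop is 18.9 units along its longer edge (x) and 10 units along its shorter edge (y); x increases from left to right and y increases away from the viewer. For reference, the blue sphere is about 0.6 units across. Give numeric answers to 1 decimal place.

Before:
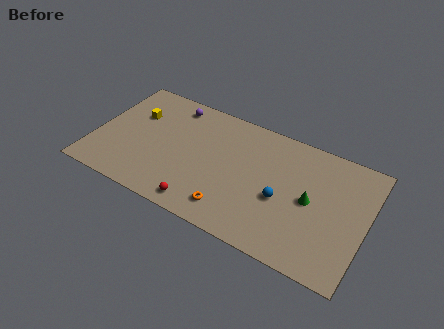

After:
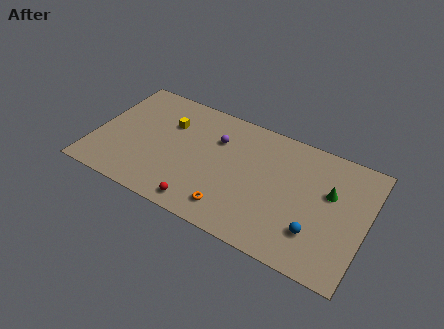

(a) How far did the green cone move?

1.7

The green cone moved from about (15.1, 5.0) to (16.3, 6.2), a distance of √(1.2² + 1.2²) ≈ 1.7.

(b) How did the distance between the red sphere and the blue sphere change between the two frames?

+1.8

They were about 6.0 units apart before and 7.8 after — 1.8 units further apart.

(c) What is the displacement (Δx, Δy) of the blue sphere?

(2.5, -1.5)

From the two frames, the blue sphere sits at roughly (13.2, 4.2) before and (15.7, 2.7) after.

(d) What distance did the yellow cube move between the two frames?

2.4

The yellow cube was near (2.5, 6.7) before and (4.9, 6.9) after, so it travelled √(2.4² + 0.2²) ≈ 2.4 units.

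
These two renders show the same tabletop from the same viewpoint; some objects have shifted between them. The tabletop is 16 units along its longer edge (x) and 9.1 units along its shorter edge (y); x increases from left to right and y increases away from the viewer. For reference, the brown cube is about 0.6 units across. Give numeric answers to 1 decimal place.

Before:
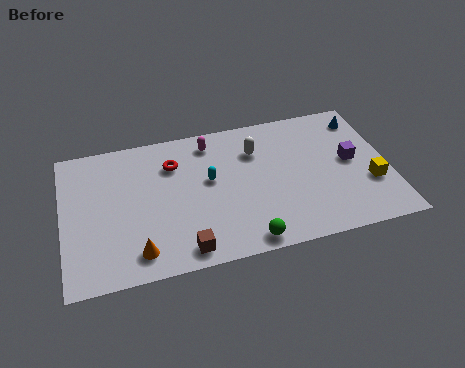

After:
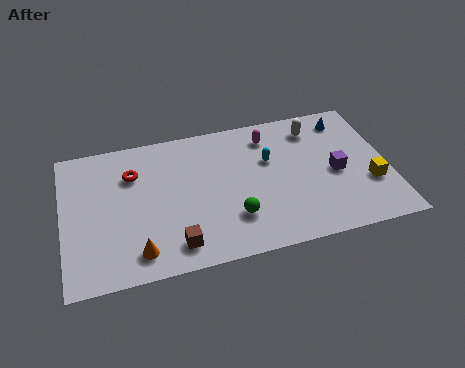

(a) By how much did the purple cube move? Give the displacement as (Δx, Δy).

(-0.8, -0.6)

From the two frames, the purple cube sits at roughly (14.2, 4.8) before and (13.4, 4.2) after.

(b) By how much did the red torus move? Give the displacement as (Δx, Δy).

(-2.0, -0.2)

From the two frames, the red torus sits at roughly (5.5, 6.7) before and (3.5, 6.5) after.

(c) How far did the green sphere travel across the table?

1.7

From (8.7, 0.9) to (8.2, 2.5), the green sphere covered √(0.5² + 1.6²) ≈ 1.7 units.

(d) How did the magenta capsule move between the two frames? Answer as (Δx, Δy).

(2.9, -0.3)

The magenta capsule was at about (7.4, 7.7) and moved to about (10.3, 7.4).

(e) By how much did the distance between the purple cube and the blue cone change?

+0.7

Before: roughly 2.8 units apart; after: 3.5. That's 0.7 units further apart.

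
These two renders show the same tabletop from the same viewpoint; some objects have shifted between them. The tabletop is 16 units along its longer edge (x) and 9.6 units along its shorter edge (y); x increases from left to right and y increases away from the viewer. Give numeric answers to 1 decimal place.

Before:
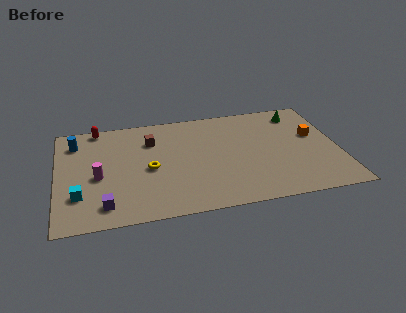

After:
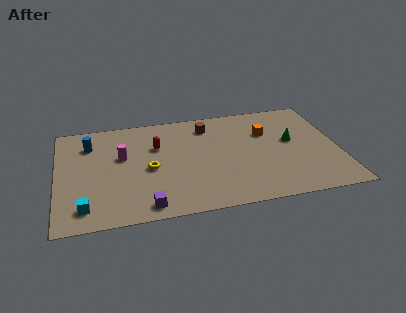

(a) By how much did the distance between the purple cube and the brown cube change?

+1.6

They were about 6.1 units apart before and 7.7 after — 1.6 units further apart.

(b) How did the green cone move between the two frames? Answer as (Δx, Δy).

(-0.6, -2.6)

The green cone started near (14.0, 8.0) and ended near (13.4, 5.4).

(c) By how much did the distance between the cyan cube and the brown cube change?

+3.5

Before: roughly 6.0 units apart; after: 9.5. That's 3.5 units further apart.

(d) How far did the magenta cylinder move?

2.1

The magenta cylinder moved from about (2.3, 4.2) to (3.7, 5.8), a distance of √(1.4² + 1.6²) ≈ 2.1.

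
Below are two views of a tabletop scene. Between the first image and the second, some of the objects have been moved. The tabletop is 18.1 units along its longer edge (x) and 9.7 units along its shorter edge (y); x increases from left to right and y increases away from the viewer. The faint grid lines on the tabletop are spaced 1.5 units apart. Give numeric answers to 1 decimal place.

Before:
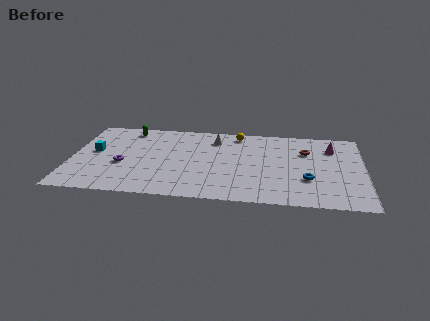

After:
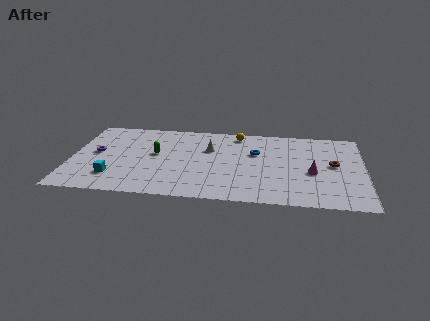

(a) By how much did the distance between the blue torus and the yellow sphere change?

-4.3

The distance was about 6.9 in the first image and 2.6 in the second, so they moved 4.3 units closer together.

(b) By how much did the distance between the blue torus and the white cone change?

-4.4

They were about 7.3 units apart before and 2.9 after — 4.4 units closer together.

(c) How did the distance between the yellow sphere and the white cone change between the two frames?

+1.1

The distance was about 1.6 in the first image and 2.7 in the second, so they moved 1.1 units further apart.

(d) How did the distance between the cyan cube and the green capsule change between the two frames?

+0.3

They were about 3.7 units apart before and 4.0 after — 0.3 units further apart.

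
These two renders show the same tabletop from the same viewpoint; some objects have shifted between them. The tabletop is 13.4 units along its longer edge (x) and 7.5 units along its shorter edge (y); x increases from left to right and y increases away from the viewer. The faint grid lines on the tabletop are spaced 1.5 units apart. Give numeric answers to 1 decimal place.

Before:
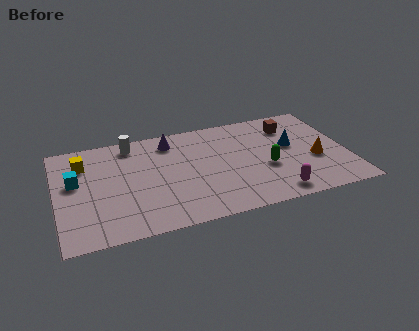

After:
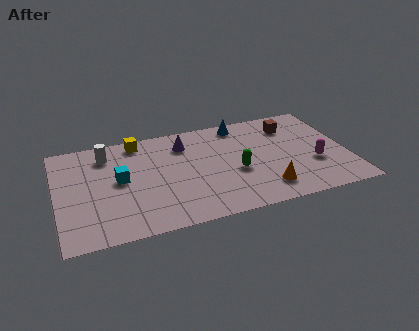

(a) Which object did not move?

the brown cube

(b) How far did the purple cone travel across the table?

0.7

The purple cone was near (5.4, 6.2) before and (6.0, 5.8) after, so it travelled √(0.6² + 0.4²) ≈ 0.7 units.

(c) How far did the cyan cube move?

2.0

From (0.9, 4.4) to (2.9, 4.0), the cyan cube covered √(2.0² + 0.4²) ≈ 2.0 units.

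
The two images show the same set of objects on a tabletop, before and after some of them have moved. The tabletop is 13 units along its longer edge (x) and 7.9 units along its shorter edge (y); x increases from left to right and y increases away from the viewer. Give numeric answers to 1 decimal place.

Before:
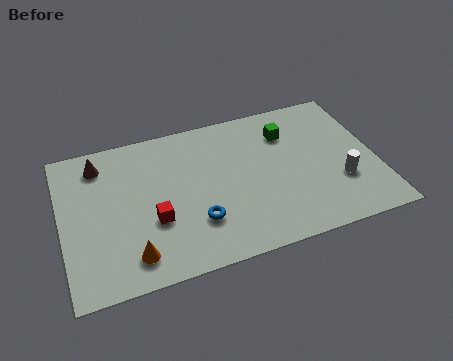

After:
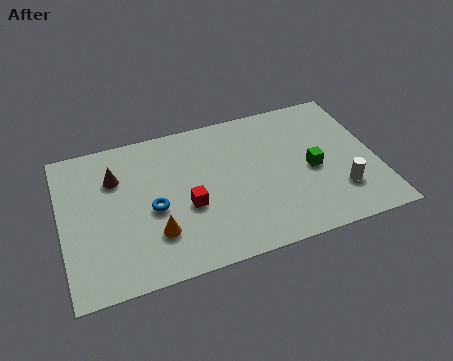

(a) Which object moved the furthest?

the green cube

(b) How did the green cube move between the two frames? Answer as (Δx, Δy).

(0.8, -2.3)

The green cube was at about (9.5, 5.9) and moved to about (10.3, 3.6).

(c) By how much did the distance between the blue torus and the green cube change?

+1.1

They were about 5.5 units apart before and 6.6 after — 1.1 units further apart.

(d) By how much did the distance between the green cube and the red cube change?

-1.3

They were about 6.5 units apart before and 5.2 after — 1.3 units closer together.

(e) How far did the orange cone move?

1.3

The orange cone was near (2.7, 1.4) before and (3.7, 2.2) after, so it travelled √(1.0² + 0.8²) ≈ 1.3 units.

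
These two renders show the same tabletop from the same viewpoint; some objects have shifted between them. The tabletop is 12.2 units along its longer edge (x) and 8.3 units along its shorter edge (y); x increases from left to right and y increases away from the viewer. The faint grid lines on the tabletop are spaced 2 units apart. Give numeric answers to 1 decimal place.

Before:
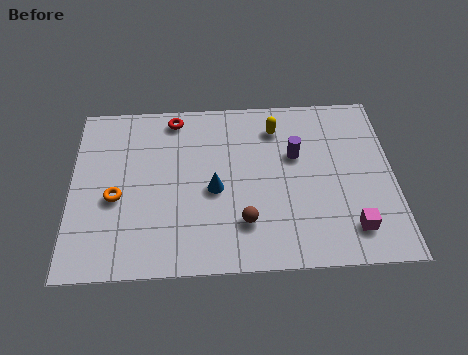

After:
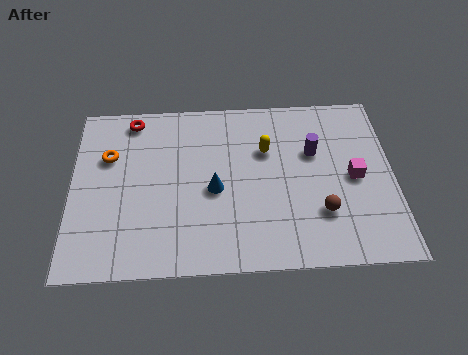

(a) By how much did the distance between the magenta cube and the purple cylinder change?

-2.1

They were about 4.1 units apart before and 2.0 after — 2.1 units closer together.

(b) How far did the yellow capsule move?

1.2

The yellow capsule was near (7.8, 6.6) before and (7.4, 5.5) after, so it travelled √(0.4² + 1.1²) ≈ 1.2 units.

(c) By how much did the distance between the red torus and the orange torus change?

-2.4

They were about 4.4 units apart before and 2.0 after — 2.4 units closer together.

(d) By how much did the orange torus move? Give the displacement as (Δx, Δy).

(-0.3, 2.0)

From the two frames, the orange torus sits at roughly (1.7, 3.5) before and (1.4, 5.5) after.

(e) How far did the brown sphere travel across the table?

2.9

The brown sphere was near (6.5, 2.1) before and (9.4, 2.4) after, so it travelled √(2.9² + 0.3²) ≈ 2.9 units.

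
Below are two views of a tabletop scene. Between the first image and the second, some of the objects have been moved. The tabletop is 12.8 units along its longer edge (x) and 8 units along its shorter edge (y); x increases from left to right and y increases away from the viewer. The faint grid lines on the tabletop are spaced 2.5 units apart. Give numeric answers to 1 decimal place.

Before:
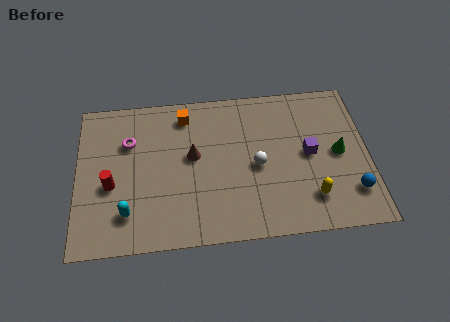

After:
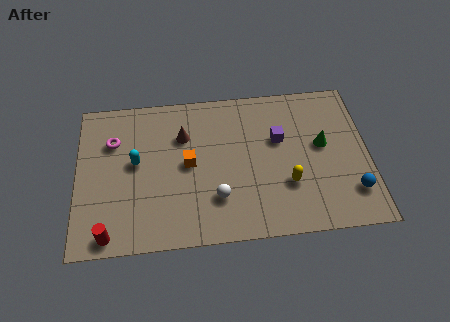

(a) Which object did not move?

the blue sphere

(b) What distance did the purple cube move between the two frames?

1.6

The purple cube moved from about (10.2, 4.1) to (8.9, 5.0), a distance of √(1.3² + 0.9²) ≈ 1.6.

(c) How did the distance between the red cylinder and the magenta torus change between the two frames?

+2.5

Before: roughly 2.3 units apart; after: 4.8. That's 2.5 units further apart.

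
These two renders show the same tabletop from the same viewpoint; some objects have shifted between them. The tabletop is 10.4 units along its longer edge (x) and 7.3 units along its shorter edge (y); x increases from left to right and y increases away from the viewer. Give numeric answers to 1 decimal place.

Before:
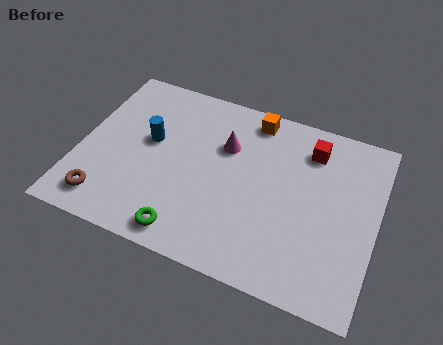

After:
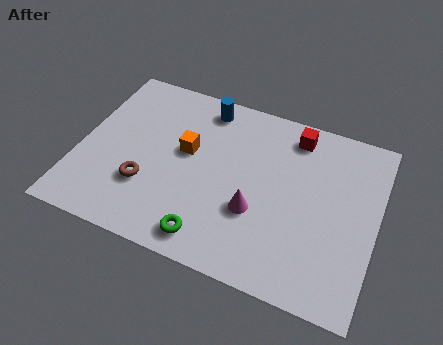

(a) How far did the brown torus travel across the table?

1.7

The brown torus was near (1.2, 1.2) before and (2.5, 2.3) after, so it travelled √(1.3² + 1.1²) ≈ 1.7 units.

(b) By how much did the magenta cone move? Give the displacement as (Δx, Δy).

(1.3, -2.3)

The magenta cone was at about (5.0, 4.9) and moved to about (6.3, 2.6).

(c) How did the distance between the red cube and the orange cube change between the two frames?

+1.9

They were about 2.2 units apart before and 4.1 after — 1.9 units further apart.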